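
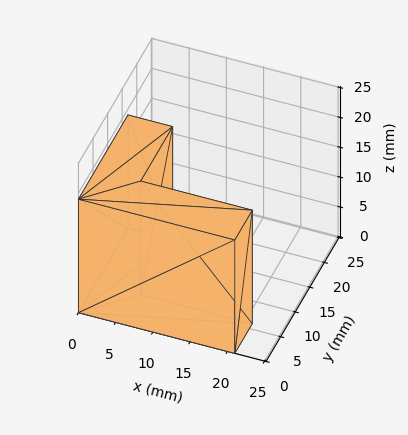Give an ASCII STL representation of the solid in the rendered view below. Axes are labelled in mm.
Reading the render: the shape is an L-shaped prism: outer 21 × 17 mm, arm thicknesses ≈ 6 mm (horizontal) and 6 mm (vertical), extruded 19 mm in z (dimensions read to the nearest mm from the axis ticks). For the STL, each face is triangulated and given an outward normal.

solid part
  facet normal 0.0000 0.0000 -1.0000
    outer loop
      vertex 21.00 6.00 0.00
      vertex 21.00 0.00 0.00
      vertex 0.00 0.00 0.00
    endloop
  endfacet
  facet normal 0.0000 0.0000 -1.0000
    outer loop
      vertex 6.00 6.00 0.00
      vertex 21.00 6.00 0.00
      vertex 0.00 0.00 0.00
    endloop
  endfacet
  facet normal 0.0000 0.0000 -1.0000
    outer loop
      vertex 6.00 17.00 0.00
      vertex 6.00 6.00 0.00
      vertex 0.00 0.00 0.00
    endloop
  endfacet
  facet normal 0.0000 0.0000 -1.0000
    outer loop
      vertex 0.00 17.00 0.00
      vertex 6.00 17.00 0.00
      vertex 0.00 0.00 0.00
    endloop
  endfacet
  facet normal 0.0000 0.0000 1.0000
    outer loop
      vertex 0.00 0.00 19.00
      vertex 21.00 0.00 19.00
      vertex 21.00 6.00 19.00
    endloop
  endfacet
  facet normal 0.0000 0.0000 1.0000
    outer loop
      vertex 0.00 0.00 19.00
      vertex 21.00 6.00 19.00
      vertex 6.00 6.00 19.00
    endloop
  endfacet
  facet normal 0.0000 0.0000 1.0000
    outer loop
      vertex 0.00 0.00 19.00
      vertex 6.00 6.00 19.00
      vertex 6.00 17.00 19.00
    endloop
  endfacet
  facet normal 0.0000 0.0000 1.0000
    outer loop
      vertex 0.00 0.00 19.00
      vertex 6.00 17.00 19.00
      vertex 0.00 17.00 19.00
    endloop
  endfacet
  facet normal 0.0000 -1.0000 0.0000
    outer loop
      vertex 0.00 0.00 0.00
      vertex 21.00 0.00 0.00
      vertex 21.00 0.00 19.00
    endloop
  endfacet
  facet normal 0.0000 -1.0000 0.0000
    outer loop
      vertex 0.00 0.00 0.00
      vertex 21.00 0.00 19.00
      vertex 0.00 0.00 19.00
    endloop
  endfacet
  facet normal 1.0000 0.0000 0.0000
    outer loop
      vertex 21.00 0.00 0.00
      vertex 21.00 6.00 0.00
      vertex 21.00 6.00 19.00
    endloop
  endfacet
  facet normal 1.0000 0.0000 0.0000
    outer loop
      vertex 21.00 0.00 0.00
      vertex 21.00 6.00 19.00
      vertex 21.00 0.00 19.00
    endloop
  endfacet
  facet normal 0.0000 1.0000 0.0000
    outer loop
      vertex 21.00 6.00 0.00
      vertex 6.00 6.00 0.00
      vertex 6.00 6.00 19.00
    endloop
  endfacet
  facet normal 0.0000 1.0000 0.0000
    outer loop
      vertex 21.00 6.00 0.00
      vertex 6.00 6.00 19.00
      vertex 21.00 6.00 19.00
    endloop
  endfacet
  facet normal 1.0000 0.0000 0.0000
    outer loop
      vertex 6.00 6.00 0.00
      vertex 6.00 17.00 0.00
      vertex 6.00 17.00 19.00
    endloop
  endfacet
  facet normal 1.0000 0.0000 0.0000
    outer loop
      vertex 6.00 6.00 0.00
      vertex 6.00 17.00 19.00
      vertex 6.00 6.00 19.00
    endloop
  endfacet
  facet normal 0.0000 1.0000 0.0000
    outer loop
      vertex 6.00 17.00 0.00
      vertex 0.00 17.00 0.00
      vertex 0.00 17.00 19.00
    endloop
  endfacet
  facet normal 0.0000 1.0000 0.0000
    outer loop
      vertex 6.00 17.00 0.00
      vertex 0.00 17.00 19.00
      vertex 6.00 17.00 19.00
    endloop
  endfacet
  facet normal -1.0000 0.0000 0.0000
    outer loop
      vertex 0.00 17.00 0.00
      vertex 0.00 0.00 0.00
      vertex 0.00 0.00 19.00
    endloop
  endfacet
  facet normal -1.0000 0.0000 0.0000
    outer loop
      vertex 0.00 17.00 0.00
      vertex 0.00 0.00 19.00
      vertex 0.00 17.00 19.00
    endloop
  endfacet
endsolid part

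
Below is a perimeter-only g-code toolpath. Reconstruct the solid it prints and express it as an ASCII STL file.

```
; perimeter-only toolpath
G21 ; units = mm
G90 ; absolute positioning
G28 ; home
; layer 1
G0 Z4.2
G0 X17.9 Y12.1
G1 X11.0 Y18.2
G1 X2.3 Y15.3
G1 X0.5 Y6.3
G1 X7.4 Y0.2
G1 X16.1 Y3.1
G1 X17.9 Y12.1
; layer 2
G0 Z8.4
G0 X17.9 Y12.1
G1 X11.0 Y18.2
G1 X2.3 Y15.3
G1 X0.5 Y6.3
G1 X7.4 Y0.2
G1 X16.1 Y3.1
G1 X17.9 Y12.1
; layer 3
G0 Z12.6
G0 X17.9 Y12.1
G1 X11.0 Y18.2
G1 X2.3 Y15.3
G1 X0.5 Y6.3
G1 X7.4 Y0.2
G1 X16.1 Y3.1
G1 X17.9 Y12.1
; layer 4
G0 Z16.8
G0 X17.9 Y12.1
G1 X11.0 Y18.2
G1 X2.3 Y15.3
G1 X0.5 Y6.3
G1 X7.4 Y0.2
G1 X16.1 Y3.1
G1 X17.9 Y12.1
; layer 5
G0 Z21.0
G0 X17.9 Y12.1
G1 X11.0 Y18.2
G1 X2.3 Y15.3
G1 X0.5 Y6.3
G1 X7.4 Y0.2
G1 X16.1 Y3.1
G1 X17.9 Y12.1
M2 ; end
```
solid part
  facet normal 0.0000 0.0000 -1.0000
    outer loop
      vertex 2.3 15.3 0.0
      vertex 11.0 18.2 0.0
      vertex 17.9 12.1 0.0
    endloop
  endfacet
  facet normal 0.0000 0.0000 -1.0000
    outer loop
      vertex 0.5 6.3 0.0
      vertex 2.3 15.3 0.0
      vertex 17.9 12.1 0.0
    endloop
  endfacet
  facet normal 0.0000 0.0000 -1.0000
    outer loop
      vertex 7.4 0.2 0.0
      vertex 0.5 6.3 0.0
      vertex 17.9 12.1 0.0
    endloop
  endfacet
  facet normal 0.0000 0.0000 -1.0000
    outer loop
      vertex 16.1 3.1 0.0
      vertex 7.4 0.2 0.0
      vertex 17.9 12.1 0.0
    endloop
  endfacet
  facet normal 0.0000 0.0000 1.0000
    outer loop
      vertex 17.9 12.1 21.0
      vertex 11.0 18.2 21.0
      vertex 2.3 15.3 21.0
    endloop
  endfacet
  facet normal 0.0000 0.0000 1.0000
    outer loop
      vertex 17.9 12.1 21.0
      vertex 2.3 15.3 21.0
      vertex 0.5 6.3 21.0
    endloop
  endfacet
  facet normal 0.0000 0.0000 1.0000
    outer loop
      vertex 17.9 12.1 21.0
      vertex 0.5 6.3 21.0
      vertex 7.4 0.2 21.0
    endloop
  endfacet
  facet normal 0.0000 0.0000 1.0000
    outer loop
      vertex 17.9 12.1 21.0
      vertex 7.4 0.2 21.0
      vertex 16.1 3.1 21.0
    endloop
  endfacet
  facet normal 0.6623 0.7492 0.0000
    outer loop
      vertex 17.9 12.1 0.0
      vertex 11.0 18.2 0.0
      vertex 11.0 18.2 21.0
    endloop
  endfacet
  facet normal 0.6623 0.7492 0.0000
    outer loop
      vertex 17.9 12.1 0.0
      vertex 11.0 18.2 21.0
      vertex 17.9 12.1 21.0
    endloop
  endfacet
  facet normal -0.3162 0.9487 0.0000
    outer loop
      vertex 11.0 18.2 0.0
      vertex 2.3 15.3 0.0
      vertex 2.3 15.3 21.0
    endloop
  endfacet
  facet normal -0.3162 0.9487 0.0000
    outer loop
      vertex 11.0 18.2 0.0
      vertex 2.3 15.3 21.0
      vertex 11.0 18.2 21.0
    endloop
  endfacet
  facet normal -0.9806 0.1961 0.0000
    outer loop
      vertex 2.3 15.3 0.0
      vertex 0.5 6.3 0.0
      vertex 0.5 6.3 21.0
    endloop
  endfacet
  facet normal -0.9806 0.1961 0.0000
    outer loop
      vertex 2.3 15.3 0.0
      vertex 0.5 6.3 21.0
      vertex 2.3 15.3 21.0
    endloop
  endfacet
  facet normal -0.6623 -0.7492 0.0000
    outer loop
      vertex 0.5 6.3 0.0
      vertex 7.4 0.2 0.0
      vertex 7.4 0.2 21.0
    endloop
  endfacet
  facet normal -0.6623 -0.7492 0.0000
    outer loop
      vertex 0.5 6.3 0.0
      vertex 7.4 0.2 21.0
      vertex 0.5 6.3 21.0
    endloop
  endfacet
  facet normal 0.3162 -0.9487 0.0000
    outer loop
      vertex 7.4 0.2 0.0
      vertex 16.1 3.1 0.0
      vertex 16.1 3.1 21.0
    endloop
  endfacet
  facet normal 0.3162 -0.9487 0.0000
    outer loop
      vertex 7.4 0.2 0.0
      vertex 16.1 3.1 21.0
      vertex 7.4 0.2 21.0
    endloop
  endfacet
  facet normal 0.9806 -0.1961 0.0000
    outer loop
      vertex 16.1 3.1 0.0
      vertex 17.9 12.1 0.0
      vertex 17.9 12.1 21.0
    endloop
  endfacet
  facet normal 0.9806 -0.1961 0.0000
    outer loop
      vertex 16.1 3.1 0.0
      vertex 17.9 12.1 21.0
      vertex 16.1 3.1 21.0
    endloop
  endfacet
endsolid part

The G0 Z moves step by Δz≈4.2 mm. Every layer's G1 loop is the same polygon, so the solid is a straight extrusion of it from z=0 to z≈21. Closing with flat bottom and top caps and triangulating gives 20 facets — a regular 6-sided prism (a cylinder approximated with 6 flat sides), circumscribed radius ≈ 9.2 mm, height ≈ 21 mm.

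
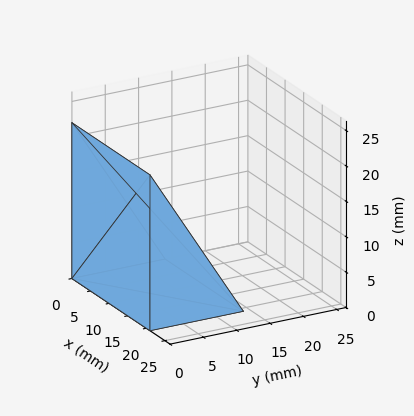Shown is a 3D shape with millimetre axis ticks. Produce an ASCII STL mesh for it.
Reading the render: the shape is a wedge (ramp): 21 × 14 mm base, rising to 22 mm along the y=0 edge and sloping linearly to z=0 at y=14 (dimensions read to the nearest mm from the axis ticks). For the STL, each face is triangulated and given an outward normal.

solid part
  facet normal 0.0000 0.0000 -1.0000
    outer loop
      vertex 21.00 14.00 0.00
      vertex 21.00 0.00 0.00
      vertex 0.00 0.00 0.00
    endloop
  endfacet
  facet normal 0.0000 0.0000 -1.0000
    outer loop
      vertex 0.00 14.00 0.00
      vertex 21.00 14.00 0.00
      vertex 0.00 0.00 0.00
    endloop
  endfacet
  facet normal 0.0000 -1.0000 0.0000
    outer loop
      vertex 0.00 0.00 0.00
      vertex 21.00 0.00 0.00
      vertex 21.00 0.00 22.00
    endloop
  endfacet
  facet normal 0.0000 -1.0000 0.0000
    outer loop
      vertex 0.00 0.00 0.00
      vertex 21.00 0.00 22.00
      vertex 0.00 0.00 22.00
    endloop
  endfacet
  facet normal 0.0000 0.8437 0.5369
    outer loop
      vertex 0.00 0.00 22.00
      vertex 21.00 0.00 22.00
      vertex 21.00 14.00 0.00
    endloop
  endfacet
  facet normal 0.0000 0.8437 0.5369
    outer loop
      vertex 0.00 0.00 22.00
      vertex 21.00 14.00 0.00
      vertex 0.00 14.00 0.00
    endloop
  endfacet
  facet normal -1.0000 0.0000 0.0000
    outer loop
      vertex 0.00 0.00 22.00
      vertex 0.00 14.00 0.00
      vertex 0.00 0.00 0.00
    endloop
  endfacet
  facet normal 1.0000 0.0000 0.0000
    outer loop
      vertex 21.00 0.00 0.00
      vertex 21.00 14.00 0.00
      vertex 21.00 0.00 22.00
    endloop
  endfacet
endsolid part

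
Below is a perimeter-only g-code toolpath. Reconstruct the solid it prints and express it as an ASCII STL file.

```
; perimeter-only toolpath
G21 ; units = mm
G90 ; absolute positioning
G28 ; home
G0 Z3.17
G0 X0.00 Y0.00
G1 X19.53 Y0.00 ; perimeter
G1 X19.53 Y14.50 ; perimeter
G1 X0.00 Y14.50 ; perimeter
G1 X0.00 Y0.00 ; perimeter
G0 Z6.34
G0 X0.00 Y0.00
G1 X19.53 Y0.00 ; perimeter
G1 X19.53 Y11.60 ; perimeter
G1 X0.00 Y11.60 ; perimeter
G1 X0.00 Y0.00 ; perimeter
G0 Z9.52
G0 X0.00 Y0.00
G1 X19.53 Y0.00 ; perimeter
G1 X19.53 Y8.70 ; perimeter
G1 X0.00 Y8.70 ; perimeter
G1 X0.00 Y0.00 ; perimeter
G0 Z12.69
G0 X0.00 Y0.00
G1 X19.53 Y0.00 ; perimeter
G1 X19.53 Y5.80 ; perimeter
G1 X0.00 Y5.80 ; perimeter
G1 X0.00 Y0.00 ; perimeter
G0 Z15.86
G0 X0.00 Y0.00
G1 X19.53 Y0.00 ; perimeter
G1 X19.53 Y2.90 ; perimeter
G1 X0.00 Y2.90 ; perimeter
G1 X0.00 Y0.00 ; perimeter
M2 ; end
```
solid part
  facet normal 0.0000 0.0000 -1.0000
    outer loop
      vertex 19.53 17.40 0.00
      vertex 19.53 0.00 0.00
      vertex 0.00 0.00 0.00
    endloop
  endfacet
  facet normal 0.0000 0.0000 -1.0000
    outer loop
      vertex 0.00 17.40 0.00
      vertex 19.53 17.40 0.00
      vertex 0.00 0.00 0.00
    endloop
  endfacet
  facet normal 0.0000 -1.0000 0.0000
    outer loop
      vertex 0.00 0.00 0.00
      vertex 19.53 0.00 0.00
      vertex 19.53 0.00 19.03
    endloop
  endfacet
  facet normal 0.0000 -1.0000 0.0000
    outer loop
      vertex 0.00 0.00 0.00
      vertex 19.53 0.00 19.03
      vertex 0.00 0.00 19.03
    endloop
  endfacet
  facet normal 0.0000 0.7380 0.6748
    outer loop
      vertex 0.00 0.00 19.03
      vertex 19.53 0.00 19.03
      vertex 19.53 17.40 0.00
    endloop
  endfacet
  facet normal 0.0000 0.7380 0.6748
    outer loop
      vertex 0.00 0.00 19.03
      vertex 19.53 17.40 0.00
      vertex 0.00 17.40 0.00
    endloop
  endfacet
  facet normal -1.0000 0.0000 0.0000
    outer loop
      vertex 0.00 0.00 19.03
      vertex 0.00 17.40 0.00
      vertex 0.00 0.00 0.00
    endloop
  endfacet
  facet normal 1.0000 0.0000 0.0000
    outer loop
      vertex 19.53 0.00 0.00
      vertex 19.53 17.40 0.00
      vertex 19.53 0.00 19.03
    endloop
  endfacet
endsolid part

The G0 Z moves step by Δz≈3.17 mm. The G1 loops shrink linearly with z, so the solid tapers from its base footprint up to z≈19. Closing with a flat bottom cap and the tapered top and triangulating gives 8 facets — a wedge (ramp): 19.5 × 17.4 mm base, rising to 19 mm along the y=0 edge and sloping linearly to z=0 at y=17.4.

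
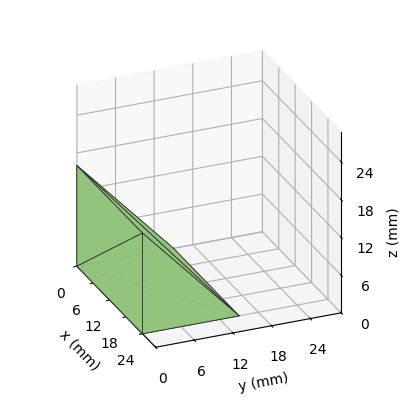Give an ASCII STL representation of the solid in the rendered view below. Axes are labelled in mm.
Reading the render: the shape is a wedge (ramp): 24 × 15 mm base, rising to 16 mm along the y=0 edge and sloping linearly to z=0 at y=15 (dimensions read to the nearest mm from the axis ticks). For the STL, each face is triangulated and given an outward normal.

solid part
  facet normal 0.0000 0.0000 -1.0000
    outer loop
      vertex 24.00 15.00 0.00
      vertex 24.00 0.00 0.00
      vertex 0.00 0.00 0.00
    endloop
  endfacet
  facet normal 0.0000 0.0000 -1.0000
    outer loop
      vertex 0.00 15.00 0.00
      vertex 24.00 15.00 0.00
      vertex 0.00 0.00 0.00
    endloop
  endfacet
  facet normal 0.0000 -1.0000 0.0000
    outer loop
      vertex 0.00 0.00 0.00
      vertex 24.00 0.00 0.00
      vertex 24.00 0.00 16.00
    endloop
  endfacet
  facet normal 0.0000 -1.0000 0.0000
    outer loop
      vertex 0.00 0.00 0.00
      vertex 24.00 0.00 16.00
      vertex 0.00 0.00 16.00
    endloop
  endfacet
  facet normal 0.0000 0.7295 0.6839
    outer loop
      vertex 0.00 0.00 16.00
      vertex 24.00 0.00 16.00
      vertex 24.00 15.00 0.00
    endloop
  endfacet
  facet normal 0.0000 0.7295 0.6839
    outer loop
      vertex 0.00 0.00 16.00
      vertex 24.00 15.00 0.00
      vertex 0.00 15.00 0.00
    endloop
  endfacet
  facet normal -1.0000 0.0000 0.0000
    outer loop
      vertex 0.00 0.00 16.00
      vertex 0.00 15.00 0.00
      vertex 0.00 0.00 0.00
    endloop
  endfacet
  facet normal 1.0000 0.0000 0.0000
    outer loop
      vertex 24.00 0.00 0.00
      vertex 24.00 15.00 0.00
      vertex 24.00 0.00 16.00
    endloop
  endfacet
endsolid part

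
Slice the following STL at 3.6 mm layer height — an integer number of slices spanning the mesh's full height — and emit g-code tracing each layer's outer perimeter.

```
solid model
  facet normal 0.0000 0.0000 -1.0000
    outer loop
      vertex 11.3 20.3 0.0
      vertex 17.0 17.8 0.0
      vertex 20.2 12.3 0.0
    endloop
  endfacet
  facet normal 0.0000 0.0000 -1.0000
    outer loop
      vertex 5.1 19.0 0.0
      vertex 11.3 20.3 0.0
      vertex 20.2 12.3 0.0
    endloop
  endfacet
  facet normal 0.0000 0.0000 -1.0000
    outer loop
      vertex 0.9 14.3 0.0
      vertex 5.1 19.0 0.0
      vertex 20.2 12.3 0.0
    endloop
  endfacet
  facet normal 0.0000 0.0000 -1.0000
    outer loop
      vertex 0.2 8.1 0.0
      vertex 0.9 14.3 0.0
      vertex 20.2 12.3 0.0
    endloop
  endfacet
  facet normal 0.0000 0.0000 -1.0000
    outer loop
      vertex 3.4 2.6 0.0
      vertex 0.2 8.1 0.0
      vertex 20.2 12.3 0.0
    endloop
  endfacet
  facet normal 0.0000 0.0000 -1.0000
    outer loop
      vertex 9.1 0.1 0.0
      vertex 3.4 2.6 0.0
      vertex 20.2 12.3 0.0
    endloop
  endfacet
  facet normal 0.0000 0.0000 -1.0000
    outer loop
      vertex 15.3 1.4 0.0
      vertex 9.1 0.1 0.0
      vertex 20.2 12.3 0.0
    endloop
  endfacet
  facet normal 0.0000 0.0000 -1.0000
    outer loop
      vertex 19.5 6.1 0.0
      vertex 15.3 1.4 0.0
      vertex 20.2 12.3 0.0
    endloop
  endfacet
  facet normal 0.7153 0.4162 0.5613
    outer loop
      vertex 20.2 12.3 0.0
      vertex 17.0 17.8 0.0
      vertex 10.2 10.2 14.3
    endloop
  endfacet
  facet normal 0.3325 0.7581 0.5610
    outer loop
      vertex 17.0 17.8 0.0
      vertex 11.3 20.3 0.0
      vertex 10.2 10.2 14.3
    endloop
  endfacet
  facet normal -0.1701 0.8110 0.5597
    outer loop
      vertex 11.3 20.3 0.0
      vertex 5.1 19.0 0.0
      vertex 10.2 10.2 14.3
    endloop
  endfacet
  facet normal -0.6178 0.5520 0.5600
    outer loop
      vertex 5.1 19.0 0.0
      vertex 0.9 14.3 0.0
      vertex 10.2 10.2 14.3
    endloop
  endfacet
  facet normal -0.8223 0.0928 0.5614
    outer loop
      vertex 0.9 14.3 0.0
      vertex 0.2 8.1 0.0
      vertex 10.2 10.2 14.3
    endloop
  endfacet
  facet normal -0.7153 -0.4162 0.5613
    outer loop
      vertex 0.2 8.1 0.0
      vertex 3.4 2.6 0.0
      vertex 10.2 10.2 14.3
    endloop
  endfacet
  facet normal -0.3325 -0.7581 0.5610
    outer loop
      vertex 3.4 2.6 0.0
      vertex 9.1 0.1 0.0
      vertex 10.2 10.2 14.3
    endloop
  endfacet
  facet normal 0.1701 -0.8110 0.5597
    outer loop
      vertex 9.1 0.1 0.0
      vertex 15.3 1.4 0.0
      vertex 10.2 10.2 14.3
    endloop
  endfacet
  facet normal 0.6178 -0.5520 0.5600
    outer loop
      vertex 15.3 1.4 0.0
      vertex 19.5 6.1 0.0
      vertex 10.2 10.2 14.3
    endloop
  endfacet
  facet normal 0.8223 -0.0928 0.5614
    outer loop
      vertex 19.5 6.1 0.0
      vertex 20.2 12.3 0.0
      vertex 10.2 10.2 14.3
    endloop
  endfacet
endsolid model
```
; perimeter-only toolpath
G21 ; units = mm
G90 ; absolute positioning
G28 ; home
; layer 1
G0 Z3.6
G0 X17.7 Y11.8
G1 X15.3 Y15.9
G1 X11.0 Y17.8
G1 X6.4 Y16.8
G1 X3.2 Y13.3
G1 X2.7 Y8.6
G1 X5.1 Y4.5
G1 X9.4 Y2.6
G1 X14.0 Y3.6
G1 X17.2 Y7.1
G1 X17.7 Y11.8
; layer 2
G0 Z7.2
G0 X15.2 Y11.2
G1 X13.6 Y14.0
G1 X10.8 Y15.2
G1 X7.6 Y14.6
G1 X5.5 Y12.2
G1 X5.2 Y9.1
G1 X6.8 Y6.4
G1 X9.6 Y5.1
G1 X12.8 Y5.8
G1 X14.8 Y8.1
G1 X15.2 Y11.2
; layer 3
G0 Z10.7
G0 X12.7 Y10.7
G1 X11.9 Y12.1
G1 X10.5 Y12.7
G1 X8.9 Y12.4
G1 X7.9 Y11.2
G1 X7.7 Y9.7
G1 X8.5 Y8.3
G1 X9.9 Y7.7
G1 X11.5 Y8.0
G1 X12.5 Y9.2
G1 X12.7 Y10.7
M2 ; end

The solid is a regular 10-sided pyramid, base circumscribed radius ≈ 10.2 mm, apex at z ≈ 14.3 mm. Slicing at Δz = 3.6 mm — 4 equal slices spanning the solid's height, so layer i sits at z = i·h/4 — gives 3 non-empty perimeters. Each is a 10-segment closed polygon; G0 lifts to the layer z and rapids to the start vertex, then G1 traces the edges. The cross-section shrinks linearly with z (the slice at the apex is degenerate and omitted).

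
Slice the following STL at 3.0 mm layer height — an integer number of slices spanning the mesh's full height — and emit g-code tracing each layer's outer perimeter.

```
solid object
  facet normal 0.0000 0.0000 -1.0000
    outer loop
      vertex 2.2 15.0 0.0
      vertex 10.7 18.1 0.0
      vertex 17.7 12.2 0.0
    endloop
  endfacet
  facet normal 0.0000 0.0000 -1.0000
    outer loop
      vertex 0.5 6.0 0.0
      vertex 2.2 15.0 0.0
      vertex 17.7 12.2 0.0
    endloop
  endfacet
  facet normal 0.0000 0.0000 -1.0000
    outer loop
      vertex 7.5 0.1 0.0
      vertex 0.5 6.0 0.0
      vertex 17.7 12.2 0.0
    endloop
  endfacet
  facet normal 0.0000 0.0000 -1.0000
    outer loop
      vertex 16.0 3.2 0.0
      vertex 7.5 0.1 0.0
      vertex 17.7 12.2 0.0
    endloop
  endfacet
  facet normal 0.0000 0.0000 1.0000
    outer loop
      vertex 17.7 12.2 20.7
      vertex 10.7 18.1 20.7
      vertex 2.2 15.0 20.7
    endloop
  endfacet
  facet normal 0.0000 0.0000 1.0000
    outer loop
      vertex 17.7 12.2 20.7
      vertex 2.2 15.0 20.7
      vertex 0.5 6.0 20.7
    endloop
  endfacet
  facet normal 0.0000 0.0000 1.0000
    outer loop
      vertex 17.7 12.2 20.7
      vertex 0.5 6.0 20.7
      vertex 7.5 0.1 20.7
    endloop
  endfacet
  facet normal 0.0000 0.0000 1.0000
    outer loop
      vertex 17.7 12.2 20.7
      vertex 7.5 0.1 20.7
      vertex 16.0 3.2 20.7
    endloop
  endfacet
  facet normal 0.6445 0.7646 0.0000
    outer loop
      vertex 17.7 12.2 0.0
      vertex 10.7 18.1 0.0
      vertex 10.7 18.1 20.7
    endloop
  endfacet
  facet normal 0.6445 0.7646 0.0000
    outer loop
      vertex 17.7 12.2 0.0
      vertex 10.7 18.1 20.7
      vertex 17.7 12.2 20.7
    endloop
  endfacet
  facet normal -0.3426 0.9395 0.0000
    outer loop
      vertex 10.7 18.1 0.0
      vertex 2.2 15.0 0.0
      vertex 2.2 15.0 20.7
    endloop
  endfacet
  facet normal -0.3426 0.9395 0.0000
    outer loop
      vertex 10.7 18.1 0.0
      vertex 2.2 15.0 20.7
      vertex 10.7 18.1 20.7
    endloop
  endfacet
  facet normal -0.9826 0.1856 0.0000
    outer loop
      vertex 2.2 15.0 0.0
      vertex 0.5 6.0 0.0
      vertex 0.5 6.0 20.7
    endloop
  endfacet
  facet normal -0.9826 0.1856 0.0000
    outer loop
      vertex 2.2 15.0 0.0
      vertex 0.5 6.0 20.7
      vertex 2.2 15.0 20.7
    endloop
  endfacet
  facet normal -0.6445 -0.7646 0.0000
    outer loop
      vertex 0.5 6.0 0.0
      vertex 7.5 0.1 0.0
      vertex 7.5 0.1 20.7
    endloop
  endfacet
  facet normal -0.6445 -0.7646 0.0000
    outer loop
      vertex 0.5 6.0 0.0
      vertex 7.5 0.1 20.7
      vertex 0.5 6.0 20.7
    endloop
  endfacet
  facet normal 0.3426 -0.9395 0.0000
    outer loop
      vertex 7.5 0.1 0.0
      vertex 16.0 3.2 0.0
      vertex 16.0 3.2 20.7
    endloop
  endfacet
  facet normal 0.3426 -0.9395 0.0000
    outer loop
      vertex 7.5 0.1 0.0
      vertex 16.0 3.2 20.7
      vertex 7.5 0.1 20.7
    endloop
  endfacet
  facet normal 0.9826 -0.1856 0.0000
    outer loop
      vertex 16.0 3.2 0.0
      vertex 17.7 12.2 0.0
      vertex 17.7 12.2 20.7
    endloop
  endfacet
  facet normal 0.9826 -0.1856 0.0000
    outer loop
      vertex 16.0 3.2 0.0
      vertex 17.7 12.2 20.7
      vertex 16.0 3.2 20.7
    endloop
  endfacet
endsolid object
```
; perimeter-only toolpath
G21 ; units = mm
G90 ; absolute positioning
G28 ; home
; layer 1
G0 Z3.0
G0 X17.7 Y12.2
G1 X10.7 Y18.1
G1 X2.2 Y15.0
G1 X0.5 Y6.0
G1 X7.5 Y0.1
G1 X16.0 Y3.2
G1 X17.7 Y12.2
; layer 2
G0 Z5.9
G0 X17.7 Y12.2
G1 X10.7 Y18.1
G1 X2.2 Y15.0
G1 X0.5 Y6.0
G1 X7.5 Y0.1
G1 X16.0 Y3.2
G1 X17.7 Y12.2
; layer 3
G0 Z8.9
G0 X17.7 Y12.2
G1 X10.7 Y18.1
G1 X2.2 Y15.0
G1 X0.5 Y6.0
G1 X7.5 Y0.1
G1 X16.0 Y3.2
G1 X17.7 Y12.2
; layer 4
G0 Z11.8
G0 X17.7 Y12.2
G1 X10.7 Y18.1
G1 X2.2 Y15.0
G1 X0.5 Y6.0
G1 X7.5 Y0.1
G1 X16.0 Y3.2
G1 X17.7 Y12.2
; layer 5
G0 Z14.8
G0 X17.7 Y12.2
G1 X10.7 Y18.1
G1 X2.2 Y15.0
G1 X0.5 Y6.0
G1 X7.5 Y0.1
G1 X16.0 Y3.2
G1 X17.7 Y12.2
; layer 6
G0 Z17.7
G0 X17.7 Y12.2
G1 X10.7 Y18.1
G1 X2.2 Y15.0
G1 X0.5 Y6.0
G1 X7.5 Y0.1
G1 X16.0 Y3.2
G1 X17.7 Y12.2
; layer 7
G0 Z20.7
G0 X17.7 Y12.2
G1 X10.7 Y18.1
G1 X2.2 Y15.0
G1 X0.5 Y6.0
G1 X7.5 Y0.1
G1 X16.0 Y3.2
G1 X17.7 Y12.2
M2 ; end

The solid is a regular 6-sided prism (a cylinder approximated with 6 flat sides), circumscribed radius ≈ 9.1 mm, height ≈ 20.7 mm. Slicing at Δz = 3.0 mm — 7 equal slices spanning the solid's height, so layer i sits at z = i·h/7 — gives 7 non-empty perimeters. Each is a 6-segment closed polygon; G0 lifts to the layer z and rapids to the start vertex, then G1 traces the edges.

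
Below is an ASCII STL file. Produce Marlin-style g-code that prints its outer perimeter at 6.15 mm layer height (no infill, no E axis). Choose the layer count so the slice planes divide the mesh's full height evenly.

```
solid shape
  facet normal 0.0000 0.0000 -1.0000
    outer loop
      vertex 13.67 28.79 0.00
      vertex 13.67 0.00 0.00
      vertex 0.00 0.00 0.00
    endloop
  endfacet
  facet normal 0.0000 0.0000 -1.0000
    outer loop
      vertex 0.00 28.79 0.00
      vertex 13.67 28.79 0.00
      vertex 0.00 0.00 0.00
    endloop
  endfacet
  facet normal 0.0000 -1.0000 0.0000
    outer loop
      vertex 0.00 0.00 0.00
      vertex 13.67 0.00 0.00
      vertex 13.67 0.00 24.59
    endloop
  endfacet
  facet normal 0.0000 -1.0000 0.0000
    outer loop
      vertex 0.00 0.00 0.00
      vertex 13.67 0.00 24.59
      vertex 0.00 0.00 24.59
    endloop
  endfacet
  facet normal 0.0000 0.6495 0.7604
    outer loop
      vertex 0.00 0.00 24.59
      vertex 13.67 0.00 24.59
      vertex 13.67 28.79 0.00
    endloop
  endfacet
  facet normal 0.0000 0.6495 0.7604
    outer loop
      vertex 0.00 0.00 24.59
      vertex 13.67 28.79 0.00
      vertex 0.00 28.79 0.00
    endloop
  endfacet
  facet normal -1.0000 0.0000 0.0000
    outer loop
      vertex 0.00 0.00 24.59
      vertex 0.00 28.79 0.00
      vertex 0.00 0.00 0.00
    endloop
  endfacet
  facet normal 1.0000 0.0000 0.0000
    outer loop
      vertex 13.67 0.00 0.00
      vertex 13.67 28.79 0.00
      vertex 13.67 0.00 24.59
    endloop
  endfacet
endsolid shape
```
; perimeter-only toolpath
G21 ; units = mm
G90 ; absolute positioning
G28 ; home
; layer 1
G0 Z6.15
G0 X0.00 Y0.00
G1 X13.67 Y0.00
G1 X13.67 Y21.59
G1 X0.00 Y21.59
G1 X0.00 Y0.00
; layer 2
G0 Z12.29
G0 X0.00 Y0.00
G1 X13.67 Y0.00
G1 X13.67 Y14.39
G1 X0.00 Y14.39
G1 X0.00 Y0.00
; layer 3
G0 Z18.44
G0 X0.00 Y0.00
G1 X13.67 Y0.00
G1 X13.67 Y7.20
G1 X0.00 Y7.20
G1 X0.00 Y0.00
M2 ; end

The solid is a wedge (ramp): 13.7 × 28.8 mm base, rising to 24.6 mm along the y=0 edge and sloping linearly to z=0 at y=28.8. Slicing at Δz = 6.15 mm — 4 equal slices spanning the solid's height, so layer i sits at z = i·h/4 — gives 3 non-empty perimeters. Each is a 4-segment closed polygon; G0 lifts to the layer z and rapids to the start vertex, then G1 traces the edges. The cross-section shrinks linearly with z (the slice at the apex is degenerate and omitted).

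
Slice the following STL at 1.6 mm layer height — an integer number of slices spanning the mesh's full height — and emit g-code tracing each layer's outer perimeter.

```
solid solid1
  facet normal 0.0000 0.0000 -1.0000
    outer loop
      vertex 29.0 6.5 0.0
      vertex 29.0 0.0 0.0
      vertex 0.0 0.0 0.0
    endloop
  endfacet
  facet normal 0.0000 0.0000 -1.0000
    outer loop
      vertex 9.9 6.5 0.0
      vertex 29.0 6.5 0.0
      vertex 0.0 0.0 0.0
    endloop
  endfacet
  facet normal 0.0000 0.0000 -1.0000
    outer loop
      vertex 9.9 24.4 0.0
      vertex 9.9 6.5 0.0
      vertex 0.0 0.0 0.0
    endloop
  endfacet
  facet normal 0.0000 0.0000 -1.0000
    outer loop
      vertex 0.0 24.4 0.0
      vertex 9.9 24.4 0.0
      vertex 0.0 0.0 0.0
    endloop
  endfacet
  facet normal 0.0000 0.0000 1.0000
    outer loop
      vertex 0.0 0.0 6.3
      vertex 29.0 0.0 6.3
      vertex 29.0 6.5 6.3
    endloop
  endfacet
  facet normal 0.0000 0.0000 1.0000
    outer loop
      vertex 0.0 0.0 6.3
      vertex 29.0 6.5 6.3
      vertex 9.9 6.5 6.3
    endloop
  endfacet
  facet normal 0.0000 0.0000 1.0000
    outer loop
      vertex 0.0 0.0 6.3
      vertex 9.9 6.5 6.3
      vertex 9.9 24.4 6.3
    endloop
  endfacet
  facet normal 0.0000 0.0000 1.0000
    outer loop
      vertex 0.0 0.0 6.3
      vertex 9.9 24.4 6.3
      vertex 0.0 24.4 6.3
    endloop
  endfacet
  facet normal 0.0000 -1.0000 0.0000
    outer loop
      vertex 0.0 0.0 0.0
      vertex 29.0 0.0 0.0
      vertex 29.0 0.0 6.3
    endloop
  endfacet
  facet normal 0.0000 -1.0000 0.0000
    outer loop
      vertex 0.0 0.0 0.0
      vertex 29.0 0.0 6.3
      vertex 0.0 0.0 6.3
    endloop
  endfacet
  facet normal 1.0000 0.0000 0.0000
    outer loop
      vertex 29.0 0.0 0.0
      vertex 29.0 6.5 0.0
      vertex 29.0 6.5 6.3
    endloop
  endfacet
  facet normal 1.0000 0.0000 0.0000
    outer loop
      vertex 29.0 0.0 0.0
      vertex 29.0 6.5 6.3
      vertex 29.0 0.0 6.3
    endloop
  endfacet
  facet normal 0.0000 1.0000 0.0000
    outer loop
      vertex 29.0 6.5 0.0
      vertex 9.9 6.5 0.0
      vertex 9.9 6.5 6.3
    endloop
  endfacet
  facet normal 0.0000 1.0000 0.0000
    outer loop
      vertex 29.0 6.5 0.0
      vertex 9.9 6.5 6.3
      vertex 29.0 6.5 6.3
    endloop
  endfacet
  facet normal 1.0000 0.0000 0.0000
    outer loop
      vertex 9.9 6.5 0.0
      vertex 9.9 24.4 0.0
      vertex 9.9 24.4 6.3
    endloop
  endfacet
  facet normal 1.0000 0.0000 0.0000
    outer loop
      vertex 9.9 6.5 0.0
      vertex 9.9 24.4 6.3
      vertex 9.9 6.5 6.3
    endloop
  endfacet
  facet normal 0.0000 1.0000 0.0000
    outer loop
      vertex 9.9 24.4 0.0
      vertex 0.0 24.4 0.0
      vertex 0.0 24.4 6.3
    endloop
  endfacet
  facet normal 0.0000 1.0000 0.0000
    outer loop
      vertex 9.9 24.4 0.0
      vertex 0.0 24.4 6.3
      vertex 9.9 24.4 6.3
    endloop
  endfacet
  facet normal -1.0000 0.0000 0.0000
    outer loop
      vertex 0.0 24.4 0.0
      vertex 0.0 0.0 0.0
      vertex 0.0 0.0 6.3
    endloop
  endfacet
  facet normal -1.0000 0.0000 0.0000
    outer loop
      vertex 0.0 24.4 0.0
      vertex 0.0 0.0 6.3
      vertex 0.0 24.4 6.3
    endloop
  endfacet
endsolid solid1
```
; perimeter-only toolpath
G21 ; units = mm
G90 ; absolute positioning
G28 ; home
; layer 1
G0 Z1.6
G0 X0.0 Y0.0
G1 X29.0 Y0.0
G1 X29.0 Y6.5
G1 X9.9 Y6.5
G1 X9.9 Y24.4
G1 X0.0 Y24.4
G1 X0.0 Y0.0
; layer 2
G0 Z3.1
G0 X0.0 Y0.0
G1 X29.0 Y0.0
G1 X29.0 Y6.5
G1 X9.9 Y6.5
G1 X9.9 Y24.4
G1 X0.0 Y24.4
G1 X0.0 Y0.0
; layer 3
G0 Z4.7
G0 X0.0 Y0.0
G1 X29.0 Y0.0
G1 X29.0 Y6.5
G1 X9.9 Y6.5
G1 X9.9 Y24.4
G1 X0.0 Y24.4
G1 X0.0 Y0.0
; layer 4
G0 Z6.3
G0 X0.0 Y0.0
G1 X29.0 Y0.0
G1 X29.0 Y6.5
G1 X9.9 Y6.5
G1 X9.9 Y24.4
G1 X0.0 Y24.4
G1 X0.0 Y0.0
M2 ; end

The solid is an L-shaped prism: outer 29 × 24.4 mm, arm thicknesses ≈ 6.5 mm (horizontal) and 9.9 mm (vertical), extruded 6.3 mm in z. Slicing at Δz = 1.6 mm — 4 equal slices spanning the solid's height, so layer i sits at z = i·h/4 — gives 4 non-empty perimeters. Each is a 6-segment closed polygon; G0 lifts to the layer z and rapids to the start vertex, then G1 traces the edges.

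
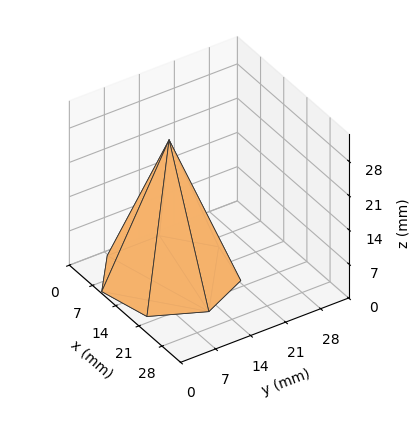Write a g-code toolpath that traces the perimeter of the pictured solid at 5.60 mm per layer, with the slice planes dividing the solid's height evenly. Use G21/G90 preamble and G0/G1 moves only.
Reading the render: the shape is a regular 7-sided pyramid, base circumscribed radius ≈ 12 mm, apex at z ≈ 28 mm (dimensions read to the nearest mm from the axis ticks). For the g-code, the solid's height is divided into equal slices at the stated Δz and each level perimeter traced with G1 moves after a G0 lift.

; perimeter-only toolpath
G21 ; units = mm
G90 ; absolute positioning
G28 ; home
; layer 1
G0 Z5.60
G0 X21.60 Y12.00
G1 X17.98 Y19.50
G1 X9.86 Y21.36
G1 X3.35 Y16.17
G1 X3.35 Y7.83
G1 X9.86 Y2.64
G1 X17.98 Y4.50
G1 X21.60 Y12.00
; layer 2
G0 Z11.20
G0 X19.20 Y12.00
G1 X16.49 Y17.63
G1 X10.40 Y19.02
G1 X5.51 Y15.13
G1 X5.51 Y8.87
G1 X10.40 Y4.98
G1 X16.49 Y6.37
G1 X19.20 Y12.00
; layer 3
G0 Z16.80
G0 X16.80 Y12.00
G1 X14.99 Y15.75
G1 X10.93 Y16.68
G1 X7.68 Y14.08
G1 X7.68 Y9.92
G1 X10.93 Y7.32
G1 X14.99 Y8.25
G1 X16.80 Y12.00
; layer 4
G0 Z22.40
G0 X14.40 Y12.00
G1 X13.50 Y13.88
G1 X11.47 Y14.34
G1 X9.84 Y13.04
G1 X9.84 Y10.96
G1 X11.47 Y9.66
G1 X13.50 Y10.12
G1 X14.40 Y12.00
M2 ; end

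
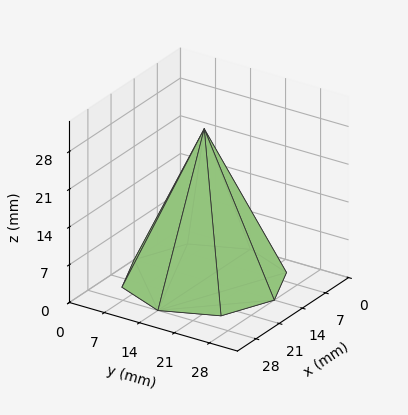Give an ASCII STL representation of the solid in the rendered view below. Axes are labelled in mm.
Reading the render: the shape is a regular 8-sided pyramid, base circumscribed radius ≈ 14 mm, apex at z ≈ 28 mm (dimensions read to the nearest mm from the axis ticks). For the STL, each face is triangulated and given an outward normal.

solid part
  facet normal 0.0000 0.0000 -1.0000
    outer loop
      vertex 14.0 28.0 0.0
      vertex 23.9 23.9 0.0
      vertex 28.0 14.0 0.0
    endloop
  endfacet
  facet normal 0.0000 0.0000 -1.0000
    outer loop
      vertex 4.1 23.9 0.0
      vertex 14.0 28.0 0.0
      vertex 28.0 14.0 0.0
    endloop
  endfacet
  facet normal 0.0000 0.0000 -1.0000
    outer loop
      vertex 0.0 14.0 0.0
      vertex 4.1 23.9 0.0
      vertex 28.0 14.0 0.0
    endloop
  endfacet
  facet normal 0.0000 0.0000 -1.0000
    outer loop
      vertex 4.1 4.1 0.0
      vertex 0.0 14.0 0.0
      vertex 28.0 14.0 0.0
    endloop
  endfacet
  facet normal 0.0000 0.0000 -1.0000
    outer loop
      vertex 14.0 0.0 0.0
      vertex 4.1 4.1 0.0
      vertex 28.0 14.0 0.0
    endloop
  endfacet
  facet normal 0.0000 0.0000 -1.0000
    outer loop
      vertex 23.9 4.1 0.0
      vertex 14.0 0.0 0.0
      vertex 28.0 14.0 0.0
    endloop
  endfacet
  facet normal 0.8387 0.3474 0.4194
    outer loop
      vertex 28.0 14.0 0.0
      vertex 23.9 23.9 0.0
      vertex 14.0 14.0 28.0
    endloop
  endfacet
  facet normal 0.3474 0.8387 0.4194
    outer loop
      vertex 23.9 23.9 0.0
      vertex 14.0 28.0 0.0
      vertex 14.0 14.0 28.0
    endloop
  endfacet
  facet normal -0.3474 0.8387 0.4194
    outer loop
      vertex 14.0 28.0 0.0
      vertex 4.1 23.9 0.0
      vertex 14.0 14.0 28.0
    endloop
  endfacet
  facet normal -0.8387 0.3474 0.4194
    outer loop
      vertex 4.1 23.9 0.0
      vertex 0.0 14.0 0.0
      vertex 14.0 14.0 28.0
    endloop
  endfacet
  facet normal -0.8387 -0.3474 0.4194
    outer loop
      vertex 0.0 14.0 0.0
      vertex 4.1 4.1 0.0
      vertex 14.0 14.0 28.0
    endloop
  endfacet
  facet normal -0.3474 -0.8387 0.4194
    outer loop
      vertex 4.1 4.1 0.0
      vertex 14.0 0.0 0.0
      vertex 14.0 14.0 28.0
    endloop
  endfacet
  facet normal 0.3474 -0.8387 0.4194
    outer loop
      vertex 14.0 0.0 0.0
      vertex 23.9 4.1 0.0
      vertex 14.0 14.0 28.0
    endloop
  endfacet
  facet normal 0.8387 -0.3474 0.4194
    outer loop
      vertex 23.9 4.1 0.0
      vertex 28.0 14.0 0.0
      vertex 14.0 14.0 28.0
    endloop
  endfacet
endsolid part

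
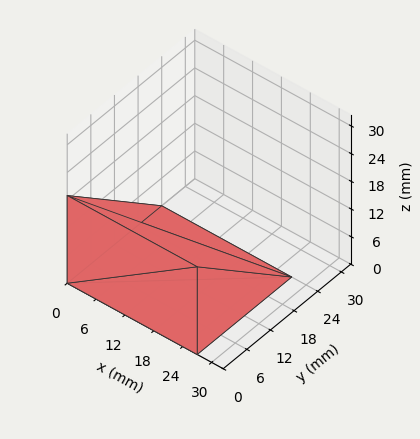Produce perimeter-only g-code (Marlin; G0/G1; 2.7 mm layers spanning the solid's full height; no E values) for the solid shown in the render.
Reading the render: the shape is a wedge (ramp): 27 × 24 mm base, rising to 19 mm along the y=0 edge and sloping linearly to z=0 at y=24 (dimensions read to the nearest mm from the axis ticks). For the g-code, the solid's height is divided into equal slices at the stated Δz and each level perimeter traced with G1 moves after a G0 lift.

; perimeter-only toolpath
G21 ; units = mm
G90 ; absolute positioning
G28 ; home
; layer 1
G0 Z2.7
G0 X0.0 Y0.0
G1 X27.0 Y0.0
G1 X27.0 Y20.6
G1 X0.0 Y20.6
G1 X0.0 Y0.0
; layer 2
G0 Z5.4
G0 X0.0 Y0.0
G1 X27.0 Y0.0
G1 X27.0 Y17.1
G1 X0.0 Y17.1
G1 X0.0 Y0.0
; layer 3
G0 Z8.1
G0 X0.0 Y0.0
G1 X27.0 Y0.0
G1 X27.0 Y13.7
G1 X0.0 Y13.7
G1 X0.0 Y0.0
; layer 4
G0 Z10.9
G0 X0.0 Y0.0
G1 X27.0 Y0.0
G1 X27.0 Y10.3
G1 X0.0 Y10.3
G1 X0.0 Y0.0
; layer 5
G0 Z13.6
G0 X0.0 Y0.0
G1 X27.0 Y0.0
G1 X27.0 Y6.9
G1 X0.0 Y6.9
G1 X0.0 Y0.0
; layer 6
G0 Z16.3
G0 X0.0 Y0.0
G1 X27.0 Y0.0
G1 X27.0 Y3.4
G1 X0.0 Y3.4
G1 X0.0 Y0.0
M2 ; end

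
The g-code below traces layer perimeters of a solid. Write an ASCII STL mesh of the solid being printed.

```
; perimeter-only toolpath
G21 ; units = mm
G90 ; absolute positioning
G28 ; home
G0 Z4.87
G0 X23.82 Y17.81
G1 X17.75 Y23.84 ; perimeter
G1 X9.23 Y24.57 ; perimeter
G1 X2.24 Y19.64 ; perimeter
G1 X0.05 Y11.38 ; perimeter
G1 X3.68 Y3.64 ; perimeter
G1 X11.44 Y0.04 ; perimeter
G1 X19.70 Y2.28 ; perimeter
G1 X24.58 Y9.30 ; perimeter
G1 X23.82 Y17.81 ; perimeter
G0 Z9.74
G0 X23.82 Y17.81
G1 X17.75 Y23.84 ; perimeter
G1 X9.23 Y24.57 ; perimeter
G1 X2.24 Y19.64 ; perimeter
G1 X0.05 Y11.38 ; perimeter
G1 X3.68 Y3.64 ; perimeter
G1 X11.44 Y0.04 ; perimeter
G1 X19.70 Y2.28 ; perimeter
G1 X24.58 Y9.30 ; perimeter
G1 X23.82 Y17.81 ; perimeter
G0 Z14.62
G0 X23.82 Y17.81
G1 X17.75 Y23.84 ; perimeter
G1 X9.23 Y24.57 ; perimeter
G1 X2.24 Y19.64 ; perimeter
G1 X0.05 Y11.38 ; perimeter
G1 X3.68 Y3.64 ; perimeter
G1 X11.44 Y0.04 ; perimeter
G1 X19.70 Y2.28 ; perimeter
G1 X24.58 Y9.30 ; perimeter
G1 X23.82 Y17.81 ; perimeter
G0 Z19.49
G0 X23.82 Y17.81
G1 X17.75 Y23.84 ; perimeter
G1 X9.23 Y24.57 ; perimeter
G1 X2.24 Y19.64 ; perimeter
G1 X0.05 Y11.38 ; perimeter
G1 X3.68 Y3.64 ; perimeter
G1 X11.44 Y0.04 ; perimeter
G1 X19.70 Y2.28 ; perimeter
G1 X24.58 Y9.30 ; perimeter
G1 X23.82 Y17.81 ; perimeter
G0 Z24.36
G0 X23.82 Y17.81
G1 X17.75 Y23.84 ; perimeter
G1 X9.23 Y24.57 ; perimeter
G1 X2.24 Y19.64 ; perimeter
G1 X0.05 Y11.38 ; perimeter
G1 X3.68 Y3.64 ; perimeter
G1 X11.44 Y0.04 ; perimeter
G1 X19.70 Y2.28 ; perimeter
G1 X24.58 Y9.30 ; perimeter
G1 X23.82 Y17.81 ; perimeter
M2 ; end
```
solid part
  facet normal 0.0000 0.0000 -1.0000
    outer loop
      vertex 9.23 24.57 0.00
      vertex 17.75 23.84 0.00
      vertex 23.82 17.81 0.00
    endloop
  endfacet
  facet normal 0.0000 0.0000 -1.0000
    outer loop
      vertex 2.24 19.64 0.00
      vertex 9.23 24.57 0.00
      vertex 23.82 17.81 0.00
    endloop
  endfacet
  facet normal 0.0000 0.0000 -1.0000
    outer loop
      vertex 0.05 11.38 0.00
      vertex 2.24 19.64 0.00
      vertex 23.82 17.81 0.00
    endloop
  endfacet
  facet normal 0.0000 0.0000 -1.0000
    outer loop
      vertex 3.68 3.64 0.00
      vertex 0.05 11.38 0.00
      vertex 23.82 17.81 0.00
    endloop
  endfacet
  facet normal 0.0000 0.0000 -1.0000
    outer loop
      vertex 11.44 0.04 0.00
      vertex 3.68 3.64 0.00
      vertex 23.82 17.81 0.00
    endloop
  endfacet
  facet normal 0.0000 0.0000 -1.0000
    outer loop
      vertex 19.70 2.28 0.00
      vertex 11.44 0.04 0.00
      vertex 23.82 17.81 0.00
    endloop
  endfacet
  facet normal 0.0000 0.0000 -1.0000
    outer loop
      vertex 24.58 9.30 0.00
      vertex 19.70 2.28 0.00
      vertex 23.82 17.81 0.00
    endloop
  endfacet
  facet normal 0.0000 0.0000 1.0000
    outer loop
      vertex 23.82 17.81 24.36
      vertex 17.75 23.84 24.36
      vertex 9.23 24.57 24.36
    endloop
  endfacet
  facet normal 0.0000 0.0000 1.0000
    outer loop
      vertex 23.82 17.81 24.36
      vertex 9.23 24.57 24.36
      vertex 2.24 19.64 24.36
    endloop
  endfacet
  facet normal 0.0000 0.0000 1.0000
    outer loop
      vertex 23.82 17.81 24.36
      vertex 2.24 19.64 24.36
      vertex 0.05 11.38 24.36
    endloop
  endfacet
  facet normal 0.0000 0.0000 1.0000
    outer loop
      vertex 23.82 17.81 24.36
      vertex 0.05 11.38 24.36
      vertex 3.68 3.64 24.36
    endloop
  endfacet
  facet normal 0.0000 0.0000 1.0000
    outer loop
      vertex 23.82 17.81 24.36
      vertex 3.68 3.64 24.36
      vertex 11.44 0.04 24.36
    endloop
  endfacet
  facet normal 0.0000 0.0000 1.0000
    outer loop
      vertex 23.82 17.81 24.36
      vertex 11.44 0.04 24.36
      vertex 19.70 2.28 24.36
    endloop
  endfacet
  facet normal 0.0000 0.0000 1.0000
    outer loop
      vertex 23.82 17.81 24.36
      vertex 19.70 2.28 24.36
      vertex 24.58 9.30 24.36
    endloop
  endfacet
  facet normal 0.7048 0.7094 0.0000
    outer loop
      vertex 23.82 17.81 0.00
      vertex 17.75 23.84 0.00
      vertex 17.75 23.84 24.36
    endloop
  endfacet
  facet normal 0.7048 0.7094 0.0000
    outer loop
      vertex 23.82 17.81 0.00
      vertex 17.75 23.84 24.36
      vertex 23.82 17.81 24.36
    endloop
  endfacet
  facet normal 0.0854 0.9963 0.0000
    outer loop
      vertex 17.75 23.84 0.00
      vertex 9.23 24.57 0.00
      vertex 9.23 24.57 24.36
    endloop
  endfacet
  facet normal 0.0854 0.9963 0.0000
    outer loop
      vertex 17.75 23.84 0.00
      vertex 9.23 24.57 24.36
      vertex 17.75 23.84 24.36
    endloop
  endfacet
  facet normal -0.5764 0.8172 0.0000
    outer loop
      vertex 9.23 24.57 0.00
      vertex 2.24 19.64 0.00
      vertex 2.24 19.64 24.36
    endloop
  endfacet
  facet normal -0.5764 0.8172 0.0000
    outer loop
      vertex 9.23 24.57 0.00
      vertex 2.24 19.64 24.36
      vertex 9.23 24.57 24.36
    endloop
  endfacet
  facet normal -0.9666 0.2563 0.0000
    outer loop
      vertex 2.24 19.64 0.00
      vertex 0.05 11.38 0.00
      vertex 0.05 11.38 24.36
    endloop
  endfacet
  facet normal -0.9666 0.2563 0.0000
    outer loop
      vertex 2.24 19.64 0.00
      vertex 0.05 11.38 24.36
      vertex 2.24 19.64 24.36
    endloop
  endfacet
  facet normal -0.9054 -0.4246 0.0000
    outer loop
      vertex 0.05 11.38 0.00
      vertex 3.68 3.64 0.00
      vertex 3.68 3.64 24.36
    endloop
  endfacet
  facet normal -0.9054 -0.4246 0.0000
    outer loop
      vertex 0.05 11.38 0.00
      vertex 3.68 3.64 24.36
      vertex 0.05 11.38 24.36
    endloop
  endfacet
  facet normal -0.4208 -0.9071 0.0000
    outer loop
      vertex 3.68 3.64 0.00
      vertex 11.44 0.04 0.00
      vertex 11.44 0.04 24.36
    endloop
  endfacet
  facet normal -0.4208 -0.9071 0.0000
    outer loop
      vertex 3.68 3.64 0.00
      vertex 11.44 0.04 24.36
      vertex 3.68 3.64 24.36
    endloop
  endfacet
  facet normal 0.2617 -0.9651 0.0000
    outer loop
      vertex 11.44 0.04 0.00
      vertex 19.70 2.28 0.00
      vertex 19.70 2.28 24.36
    endloop
  endfacet
  facet normal 0.2617 -0.9651 0.0000
    outer loop
      vertex 11.44 0.04 0.00
      vertex 19.70 2.28 24.36
      vertex 11.44 0.04 24.36
    endloop
  endfacet
  facet normal 0.8211 -0.5708 0.0000
    outer loop
      vertex 19.70 2.28 0.00
      vertex 24.58 9.30 0.00
      vertex 24.58 9.30 24.36
    endloop
  endfacet
  facet normal 0.8211 -0.5708 0.0000
    outer loop
      vertex 19.70 2.28 0.00
      vertex 24.58 9.30 24.36
      vertex 19.70 2.28 24.36
    endloop
  endfacet
  facet normal 0.9960 0.0890 0.0000
    outer loop
      vertex 24.58 9.30 0.00
      vertex 23.82 17.81 0.00
      vertex 23.82 17.81 24.36
    endloop
  endfacet
  facet normal 0.9960 0.0890 0.0000
    outer loop
      vertex 24.58 9.30 0.00
      vertex 23.82 17.81 24.36
      vertex 24.58 9.30 24.36
    endloop
  endfacet
endsolid part

The G0 Z moves step by Δz≈4.87 mm. Every layer's G1 loop is the same polygon, so the solid is a straight extrusion of it from z=0 to z≈24.4. Closing with flat bottom and top caps and triangulating gives 32 facets — a regular 9-sided prism (a cylinder approximated with 9 flat sides), circumscribed radius ≈ 12.5 mm, height ≈ 24.4 mm.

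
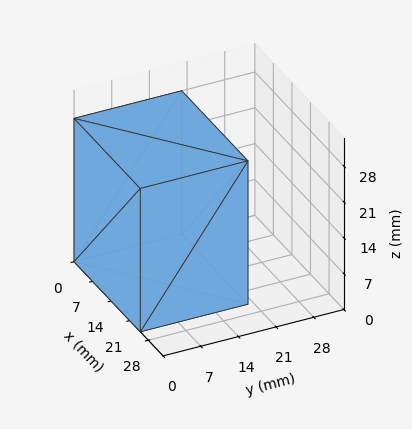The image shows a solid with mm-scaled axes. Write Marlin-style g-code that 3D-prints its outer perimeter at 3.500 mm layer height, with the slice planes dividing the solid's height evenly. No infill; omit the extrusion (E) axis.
Reading the render: the shape is a rectangular box, roughly 25 × 20 mm footprint and 28 mm tall (dimensions read to the nearest mm from the axis ticks). For the g-code, the solid's height is divided into equal slices at the stated Δz and each level perimeter traced with G1 moves after a G0 lift.

; perimeter-only toolpath
G21 ; units = mm
G90 ; absolute positioning
G28 ; home
; layer 1
G0 Z3.500
G0 X0.000 Y0.000
G1 X25.000 Y0.000
G1 X25.000 Y20.000
G1 X0.000 Y20.000
G1 X0.000 Y0.000
; layer 2
G0 Z7.000
G0 X0.000 Y0.000
G1 X25.000 Y0.000
G1 X25.000 Y20.000
G1 X0.000 Y20.000
G1 X0.000 Y0.000
; layer 3
G0 Z10.500
G0 X0.000 Y0.000
G1 X25.000 Y0.000
G1 X25.000 Y20.000
G1 X0.000 Y20.000
G1 X0.000 Y0.000
; layer 4
G0 Z14.000
G0 X0.000 Y0.000
G1 X25.000 Y0.000
G1 X25.000 Y20.000
G1 X0.000 Y20.000
G1 X0.000 Y0.000
; layer 5
G0 Z17.500
G0 X0.000 Y0.000
G1 X25.000 Y0.000
G1 X25.000 Y20.000
G1 X0.000 Y20.000
G1 X0.000 Y0.000
; layer 6
G0 Z21.000
G0 X0.000 Y0.000
G1 X25.000 Y0.000
G1 X25.000 Y20.000
G1 X0.000 Y20.000
G1 X0.000 Y0.000
; layer 7
G0 Z24.500
G0 X0.000 Y0.000
G1 X25.000 Y0.000
G1 X25.000 Y20.000
G1 X0.000 Y20.000
G1 X0.000 Y0.000
; layer 8
G0 Z28.000
G0 X0.000 Y0.000
G1 X25.000 Y0.000
G1 X25.000 Y20.000
G1 X0.000 Y20.000
G1 X0.000 Y0.000
M2 ; end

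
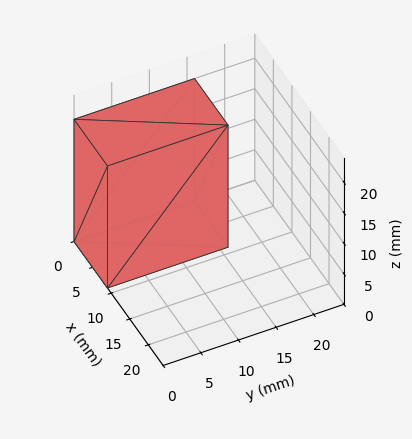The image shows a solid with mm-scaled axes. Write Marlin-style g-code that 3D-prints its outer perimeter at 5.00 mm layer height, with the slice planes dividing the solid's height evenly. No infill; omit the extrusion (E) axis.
Reading the render: the shape is a rectangular box, roughly 9 × 16 mm footprint and 20 mm tall (dimensions read to the nearest mm from the axis ticks). For the g-code, the solid's height is divided into equal slices at the stated Δz and each level perimeter traced with G1 moves after a G0 lift.

; perimeter-only toolpath
G21 ; units = mm
G90 ; absolute positioning
G28 ; home
; layer 1
G0 Z5.00
G0 X0.00 Y0.00
G1 X9.00 Y0.00
G1 X9.00 Y16.00
G1 X0.00 Y16.00
G1 X0.00 Y0.00
; layer 2
G0 Z10.00
G0 X0.00 Y0.00
G1 X9.00 Y0.00
G1 X9.00 Y16.00
G1 X0.00 Y16.00
G1 X0.00 Y0.00
; layer 3
G0 Z15.00
G0 X0.00 Y0.00
G1 X9.00 Y0.00
G1 X9.00 Y16.00
G1 X0.00 Y16.00
G1 X0.00 Y0.00
; layer 4
G0 Z20.00
G0 X0.00 Y0.00
G1 X9.00 Y0.00
G1 X9.00 Y16.00
G1 X0.00 Y16.00
G1 X0.00 Y0.00
M2 ; end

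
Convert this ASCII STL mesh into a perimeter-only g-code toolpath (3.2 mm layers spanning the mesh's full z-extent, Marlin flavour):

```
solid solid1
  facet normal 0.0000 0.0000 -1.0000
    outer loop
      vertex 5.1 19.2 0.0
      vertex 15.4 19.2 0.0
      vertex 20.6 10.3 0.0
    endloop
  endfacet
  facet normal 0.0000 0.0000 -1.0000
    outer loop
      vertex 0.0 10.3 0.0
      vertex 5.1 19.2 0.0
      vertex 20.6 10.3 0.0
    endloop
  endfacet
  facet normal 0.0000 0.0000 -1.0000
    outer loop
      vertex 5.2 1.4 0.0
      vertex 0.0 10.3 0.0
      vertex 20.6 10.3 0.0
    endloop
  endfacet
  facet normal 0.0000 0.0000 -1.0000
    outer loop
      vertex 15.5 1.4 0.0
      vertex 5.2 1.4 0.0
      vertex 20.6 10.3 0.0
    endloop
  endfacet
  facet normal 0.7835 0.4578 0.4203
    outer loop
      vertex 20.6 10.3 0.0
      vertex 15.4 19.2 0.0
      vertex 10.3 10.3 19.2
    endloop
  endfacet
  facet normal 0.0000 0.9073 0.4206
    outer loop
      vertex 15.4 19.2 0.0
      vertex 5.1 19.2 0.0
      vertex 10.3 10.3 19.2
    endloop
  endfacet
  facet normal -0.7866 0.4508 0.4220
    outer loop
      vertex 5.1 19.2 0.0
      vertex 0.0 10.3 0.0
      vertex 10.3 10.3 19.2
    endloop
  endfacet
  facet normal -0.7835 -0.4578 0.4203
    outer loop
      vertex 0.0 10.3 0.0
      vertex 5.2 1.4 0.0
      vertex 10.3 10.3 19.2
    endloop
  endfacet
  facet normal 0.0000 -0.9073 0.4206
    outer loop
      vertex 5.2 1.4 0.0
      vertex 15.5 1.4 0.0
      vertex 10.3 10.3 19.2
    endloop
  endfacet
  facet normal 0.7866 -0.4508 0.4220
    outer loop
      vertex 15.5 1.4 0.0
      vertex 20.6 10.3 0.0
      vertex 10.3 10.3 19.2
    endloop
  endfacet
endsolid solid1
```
; perimeter-only toolpath
G21 ; units = mm
G90 ; absolute positioning
G28 ; home
; layer 1
G0 Z3.2
G0 X18.9 Y10.3
G1 X14.6 Y17.7
G1 X6.0 Y17.7
G1 X1.7 Y10.3
G1 X6.1 Y2.9
G1 X14.6 Y2.9
G1 X18.9 Y10.3
; layer 2
G0 Z6.4
G0 X17.2 Y10.3
G1 X13.7 Y16.2
G1 X6.8 Y16.2
G1 X3.4 Y10.3
G1 X6.9 Y4.4
G1 X13.8 Y4.4
G1 X17.2 Y10.3
; layer 3
G0 Z9.6
G0 X15.5 Y10.3
G1 X12.9 Y14.8
G1 X7.7 Y14.8
G1 X5.2 Y10.3
G1 X7.8 Y5.9
G1 X12.9 Y5.9
G1 X15.5 Y10.3
; layer 4
G0 Z12.8
G0 X13.7 Y10.3
G1 X12.0 Y13.3
G1 X8.6 Y13.3
G1 X6.9 Y10.3
G1 X8.6 Y7.3
G1 X12.0 Y7.3
G1 X13.7 Y10.3
; layer 5
G0 Z16.0
G0 X12.0 Y10.3
G1 X11.2 Y11.8
G1 X9.4 Y11.8
G1 X8.6 Y10.3
G1 X9.5 Y8.8
G1 X11.2 Y8.8
G1 X12.0 Y10.3
M2 ; end

The solid is a regular 6-sided pyramid, base circumscribed radius ≈ 10.3 mm, apex at z ≈ 19.2 mm. Slicing at Δz = 3.2 mm — 6 equal slices spanning the solid's height, so layer i sits at z = i·h/6 — gives 5 non-empty perimeters. Each is a 6-segment closed polygon; G0 lifts to the layer z and rapids to the start vertex, then G1 traces the edges. The cross-section shrinks linearly with z (the slice at the apex is degenerate and omitted).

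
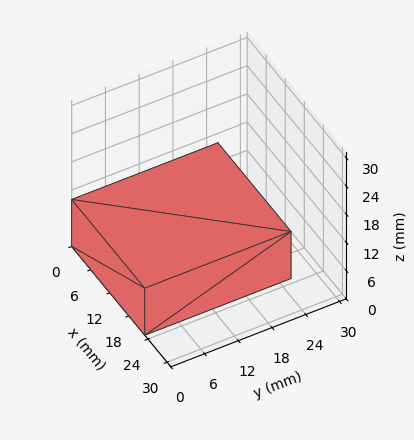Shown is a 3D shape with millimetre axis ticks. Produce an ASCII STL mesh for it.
Reading the render: the shape is a rectangular box, roughly 23 × 26 mm footprint and 10 mm tall (dimensions read to the nearest mm from the axis ticks). For the STL, each face is triangulated and given an outward normal.

solid part
  facet normal 0.0000 0.0000 -1.0000
    outer loop
      vertex 23.000 26.000 0.000
      vertex 23.000 0.000 0.000
      vertex 0.000 0.000 0.000
    endloop
  endfacet
  facet normal 0.0000 0.0000 -1.0000
    outer loop
      vertex 0.000 26.000 0.000
      vertex 23.000 26.000 0.000
      vertex 0.000 0.000 0.000
    endloop
  endfacet
  facet normal 0.0000 0.0000 1.0000
    outer loop
      vertex 0.000 0.000 10.000
      vertex 23.000 0.000 10.000
      vertex 23.000 26.000 10.000
    endloop
  endfacet
  facet normal 0.0000 0.0000 1.0000
    outer loop
      vertex 0.000 0.000 10.000
      vertex 23.000 26.000 10.000
      vertex 0.000 26.000 10.000
    endloop
  endfacet
  facet normal 0.0000 -1.0000 0.0000
    outer loop
      vertex 0.000 0.000 0.000
      vertex 23.000 0.000 0.000
      vertex 23.000 0.000 10.000
    endloop
  endfacet
  facet normal 0.0000 -1.0000 0.0000
    outer loop
      vertex 0.000 0.000 0.000
      vertex 23.000 0.000 10.000
      vertex 0.000 0.000 10.000
    endloop
  endfacet
  facet normal 0.0000 1.0000 0.0000
    outer loop
      vertex 23.000 26.000 10.000
      vertex 23.000 26.000 0.000
      vertex 0.000 26.000 0.000
    endloop
  endfacet
  facet normal 0.0000 1.0000 0.0000
    outer loop
      vertex 0.000 26.000 10.000
      vertex 23.000 26.000 10.000
      vertex 0.000 26.000 0.000
    endloop
  endfacet
  facet normal -1.0000 0.0000 0.0000
    outer loop
      vertex 0.000 26.000 10.000
      vertex 0.000 26.000 0.000
      vertex 0.000 0.000 0.000
    endloop
  endfacet
  facet normal -1.0000 0.0000 0.0000
    outer loop
      vertex 0.000 0.000 10.000
      vertex 0.000 26.000 10.000
      vertex 0.000 0.000 0.000
    endloop
  endfacet
  facet normal 1.0000 0.0000 0.0000
    outer loop
      vertex 23.000 0.000 0.000
      vertex 23.000 26.000 0.000
      vertex 23.000 26.000 10.000
    endloop
  endfacet
  facet normal 1.0000 0.0000 0.0000
    outer loop
      vertex 23.000 0.000 0.000
      vertex 23.000 26.000 10.000
      vertex 23.000 0.000 10.000
    endloop
  endfacet
endsolid part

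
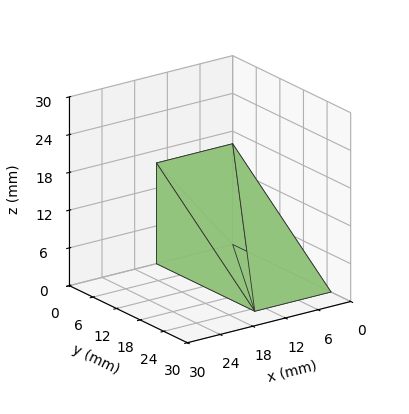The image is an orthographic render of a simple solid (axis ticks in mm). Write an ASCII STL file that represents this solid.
Reading the render: the shape is a wedge (ramp): 14 × 25 mm base, rising to 16 mm along the y=0 edge and sloping linearly to z=0 at y=25 (dimensions read to the nearest mm from the axis ticks). For the STL, each face is triangulated and given an outward normal.

solid part
  facet normal 0.0000 0.0000 -1.0000
    outer loop
      vertex 14.0 25.0 0.0
      vertex 14.0 0.0 0.0
      vertex 0.0 0.0 0.0
    endloop
  endfacet
  facet normal 0.0000 0.0000 -1.0000
    outer loop
      vertex 0.0 25.0 0.0
      vertex 14.0 25.0 0.0
      vertex 0.0 0.0 0.0
    endloop
  endfacet
  facet normal 0.0000 -1.0000 0.0000
    outer loop
      vertex 0.0 0.0 0.0
      vertex 14.0 0.0 0.0
      vertex 14.0 0.0 16.0
    endloop
  endfacet
  facet normal 0.0000 -1.0000 0.0000
    outer loop
      vertex 0.0 0.0 0.0
      vertex 14.0 0.0 16.0
      vertex 0.0 0.0 16.0
    endloop
  endfacet
  facet normal 0.0000 0.5391 0.8423
    outer loop
      vertex 0.0 0.0 16.0
      vertex 14.0 0.0 16.0
      vertex 14.0 25.0 0.0
    endloop
  endfacet
  facet normal 0.0000 0.5391 0.8423
    outer loop
      vertex 0.0 0.0 16.0
      vertex 14.0 25.0 0.0
      vertex 0.0 25.0 0.0
    endloop
  endfacet
  facet normal -1.0000 0.0000 0.0000
    outer loop
      vertex 0.0 0.0 16.0
      vertex 0.0 25.0 0.0
      vertex 0.0 0.0 0.0
    endloop
  endfacet
  facet normal 1.0000 0.0000 0.0000
    outer loop
      vertex 14.0 0.0 0.0
      vertex 14.0 25.0 0.0
      vertex 14.0 0.0 16.0
    endloop
  endfacet
endsolid part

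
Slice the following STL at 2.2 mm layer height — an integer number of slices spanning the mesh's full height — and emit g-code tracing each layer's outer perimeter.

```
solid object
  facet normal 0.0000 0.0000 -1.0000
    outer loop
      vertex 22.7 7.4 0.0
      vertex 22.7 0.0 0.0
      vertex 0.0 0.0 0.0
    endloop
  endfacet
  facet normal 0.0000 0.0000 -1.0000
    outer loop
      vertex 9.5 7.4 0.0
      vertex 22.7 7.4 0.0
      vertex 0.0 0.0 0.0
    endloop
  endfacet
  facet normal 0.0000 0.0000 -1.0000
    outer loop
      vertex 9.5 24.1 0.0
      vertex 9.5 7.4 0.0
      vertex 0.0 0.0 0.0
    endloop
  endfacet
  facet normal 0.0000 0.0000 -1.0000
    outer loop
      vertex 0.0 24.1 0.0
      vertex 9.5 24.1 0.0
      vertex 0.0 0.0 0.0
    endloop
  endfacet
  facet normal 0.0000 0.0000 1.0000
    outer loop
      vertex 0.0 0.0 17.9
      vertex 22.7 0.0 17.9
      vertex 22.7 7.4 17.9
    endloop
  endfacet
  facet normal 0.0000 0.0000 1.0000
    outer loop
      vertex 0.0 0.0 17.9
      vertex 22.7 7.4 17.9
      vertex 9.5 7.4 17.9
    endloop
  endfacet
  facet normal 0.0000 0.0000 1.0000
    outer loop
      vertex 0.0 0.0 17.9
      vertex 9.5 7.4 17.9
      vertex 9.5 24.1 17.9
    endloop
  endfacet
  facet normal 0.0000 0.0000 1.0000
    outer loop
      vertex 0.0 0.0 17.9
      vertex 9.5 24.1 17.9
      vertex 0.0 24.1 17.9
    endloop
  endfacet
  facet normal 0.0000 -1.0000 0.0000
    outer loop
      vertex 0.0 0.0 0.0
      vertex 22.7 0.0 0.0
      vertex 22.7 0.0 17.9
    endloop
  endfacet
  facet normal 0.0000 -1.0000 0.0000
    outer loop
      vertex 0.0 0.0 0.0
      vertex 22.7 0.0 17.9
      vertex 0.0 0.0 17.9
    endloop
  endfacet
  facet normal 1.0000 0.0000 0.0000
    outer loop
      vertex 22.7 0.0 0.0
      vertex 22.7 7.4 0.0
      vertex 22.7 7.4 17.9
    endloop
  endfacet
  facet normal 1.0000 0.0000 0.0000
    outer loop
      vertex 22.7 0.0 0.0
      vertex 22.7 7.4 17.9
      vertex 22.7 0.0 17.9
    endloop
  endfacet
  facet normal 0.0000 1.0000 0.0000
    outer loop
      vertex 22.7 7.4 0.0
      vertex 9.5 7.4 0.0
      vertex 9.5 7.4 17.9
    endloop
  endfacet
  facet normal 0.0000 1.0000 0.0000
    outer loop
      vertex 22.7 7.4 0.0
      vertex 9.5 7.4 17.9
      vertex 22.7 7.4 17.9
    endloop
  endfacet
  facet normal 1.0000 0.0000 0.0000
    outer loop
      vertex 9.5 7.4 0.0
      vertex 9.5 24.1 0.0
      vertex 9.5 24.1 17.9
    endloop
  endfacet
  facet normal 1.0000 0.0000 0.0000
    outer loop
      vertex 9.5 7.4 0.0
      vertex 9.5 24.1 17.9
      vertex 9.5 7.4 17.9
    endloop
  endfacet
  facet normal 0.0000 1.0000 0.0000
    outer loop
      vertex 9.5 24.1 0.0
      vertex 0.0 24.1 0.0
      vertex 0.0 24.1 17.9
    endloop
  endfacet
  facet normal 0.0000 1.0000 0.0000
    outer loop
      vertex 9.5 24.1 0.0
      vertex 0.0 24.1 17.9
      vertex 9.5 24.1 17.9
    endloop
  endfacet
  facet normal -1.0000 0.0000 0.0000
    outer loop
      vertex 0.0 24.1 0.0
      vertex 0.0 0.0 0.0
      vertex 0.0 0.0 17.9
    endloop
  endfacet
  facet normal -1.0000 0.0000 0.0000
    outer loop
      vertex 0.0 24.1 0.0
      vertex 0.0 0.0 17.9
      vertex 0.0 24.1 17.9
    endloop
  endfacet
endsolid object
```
; perimeter-only toolpath
G21 ; units = mm
G90 ; absolute positioning
G28 ; home
; layer 1
G0 Z2.2
G0 X0.0 Y0.0
G1 X22.7 Y0.0
G1 X22.7 Y7.4
G1 X9.5 Y7.4
G1 X9.5 Y24.1
G1 X0.0 Y24.1
G1 X0.0 Y0.0
; layer 2
G0 Z4.5
G0 X0.0 Y0.0
G1 X22.7 Y0.0
G1 X22.7 Y7.4
G1 X9.5 Y7.4
G1 X9.5 Y24.1
G1 X0.0 Y24.1
G1 X0.0 Y0.0
; layer 3
G0 Z6.7
G0 X0.0 Y0.0
G1 X22.7 Y0.0
G1 X22.7 Y7.4
G1 X9.5 Y7.4
G1 X9.5 Y24.1
G1 X0.0 Y24.1
G1 X0.0 Y0.0
; layer 4
G0 Z8.9
G0 X0.0 Y0.0
G1 X22.7 Y0.0
G1 X22.7 Y7.4
G1 X9.5 Y7.4
G1 X9.5 Y24.1
G1 X0.0 Y24.1
G1 X0.0 Y0.0
; layer 5
G0 Z11.2
G0 X0.0 Y0.0
G1 X22.7 Y0.0
G1 X22.7 Y7.4
G1 X9.5 Y7.4
G1 X9.5 Y24.1
G1 X0.0 Y24.1
G1 X0.0 Y0.0
; layer 6
G0 Z13.4
G0 X0.0 Y0.0
G1 X22.7 Y0.0
G1 X22.7 Y7.4
G1 X9.5 Y7.4
G1 X9.5 Y24.1
G1 X0.0 Y24.1
G1 X0.0 Y0.0
; layer 7
G0 Z15.7
G0 X0.0 Y0.0
G1 X22.7 Y0.0
G1 X22.7 Y7.4
G1 X9.5 Y7.4
G1 X9.5 Y24.1
G1 X0.0 Y24.1
G1 X0.0 Y0.0
; layer 8
G0 Z17.9
G0 X0.0 Y0.0
G1 X22.7 Y0.0
G1 X22.7 Y7.4
G1 X9.5 Y7.4
G1 X9.5 Y24.1
G1 X0.0 Y24.1
G1 X0.0 Y0.0
M2 ; end

The solid is an L-shaped prism: outer 22.7 × 24.1 mm, arm thicknesses ≈ 7.4 mm (horizontal) and 9.5 mm (vertical), extruded 17.9 mm in z. Slicing at Δz = 2.2 mm — 8 equal slices spanning the solid's height, so layer i sits at z = i·h/8 — gives 8 non-empty perimeters. Each is a 6-segment closed polygon; G0 lifts to the layer z and rapids to the start vertex, then G1 traces the edges.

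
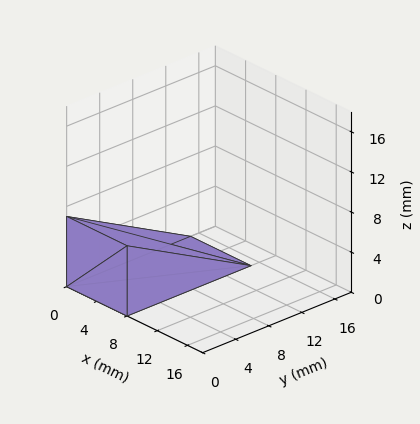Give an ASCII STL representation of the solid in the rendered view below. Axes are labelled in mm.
Reading the render: the shape is a wedge (ramp): 8 × 15 mm base, rising to 7 mm along the y=0 edge and sloping linearly to z=0 at y=15 (dimensions read to the nearest mm from the axis ticks). For the STL, each face is triangulated and given an outward normal.

solid part
  facet normal 0.0000 0.0000 -1.0000
    outer loop
      vertex 8.00 15.00 0.00
      vertex 8.00 0.00 0.00
      vertex 0.00 0.00 0.00
    endloop
  endfacet
  facet normal 0.0000 0.0000 -1.0000
    outer loop
      vertex 0.00 15.00 0.00
      vertex 8.00 15.00 0.00
      vertex 0.00 0.00 0.00
    endloop
  endfacet
  facet normal 0.0000 -1.0000 0.0000
    outer loop
      vertex 0.00 0.00 0.00
      vertex 8.00 0.00 0.00
      vertex 8.00 0.00 7.00
    endloop
  endfacet
  facet normal 0.0000 -1.0000 0.0000
    outer loop
      vertex 0.00 0.00 0.00
      vertex 8.00 0.00 7.00
      vertex 0.00 0.00 7.00
    endloop
  endfacet
  facet normal 0.0000 0.4229 0.9062
    outer loop
      vertex 0.00 0.00 7.00
      vertex 8.00 0.00 7.00
      vertex 8.00 15.00 0.00
    endloop
  endfacet
  facet normal 0.0000 0.4229 0.9062
    outer loop
      vertex 0.00 0.00 7.00
      vertex 8.00 15.00 0.00
      vertex 0.00 15.00 0.00
    endloop
  endfacet
  facet normal -1.0000 0.0000 0.0000
    outer loop
      vertex 0.00 0.00 7.00
      vertex 0.00 15.00 0.00
      vertex 0.00 0.00 0.00
    endloop
  endfacet
  facet normal 1.0000 0.0000 0.0000
    outer loop
      vertex 8.00 0.00 0.00
      vertex 8.00 15.00 0.00
      vertex 8.00 0.00 7.00
    endloop
  endfacet
endsolid part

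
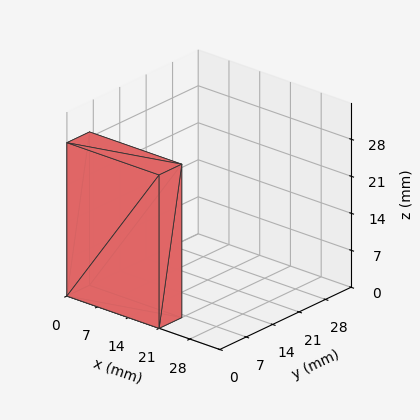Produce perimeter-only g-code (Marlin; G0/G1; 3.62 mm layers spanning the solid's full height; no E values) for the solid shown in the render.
Reading the render: the shape is a rectangular box, roughly 21 × 6 mm footprint and 29 mm tall (dimensions read to the nearest mm from the axis ticks). For the g-code, the solid's height is divided into equal slices at the stated Δz and each level perimeter traced with G1 moves after a G0 lift.

; perimeter-only toolpath
G21 ; units = mm
G90 ; absolute positioning
G28 ; home
; layer 1
G0 Z3.62
G0 X0.00 Y0.00
G1 X21.00 Y0.00
G1 X21.00 Y6.00
G1 X0.00 Y6.00
G1 X0.00 Y0.00
; layer 2
G0 Z7.25
G0 X0.00 Y0.00
G1 X21.00 Y0.00
G1 X21.00 Y6.00
G1 X0.00 Y6.00
G1 X0.00 Y0.00
; layer 3
G0 Z10.88
G0 X0.00 Y0.00
G1 X21.00 Y0.00
G1 X21.00 Y6.00
G1 X0.00 Y6.00
G1 X0.00 Y0.00
; layer 4
G0 Z14.50
G0 X0.00 Y0.00
G1 X21.00 Y0.00
G1 X21.00 Y6.00
G1 X0.00 Y6.00
G1 X0.00 Y0.00
; layer 5
G0 Z18.12
G0 X0.00 Y0.00
G1 X21.00 Y0.00
G1 X21.00 Y6.00
G1 X0.00 Y6.00
G1 X0.00 Y0.00
; layer 6
G0 Z21.75
G0 X0.00 Y0.00
G1 X21.00 Y0.00
G1 X21.00 Y6.00
G1 X0.00 Y6.00
G1 X0.00 Y0.00
; layer 7
G0 Z25.38
G0 X0.00 Y0.00
G1 X21.00 Y0.00
G1 X21.00 Y6.00
G1 X0.00 Y6.00
G1 X0.00 Y0.00
; layer 8
G0 Z29.00
G0 X0.00 Y0.00
G1 X21.00 Y0.00
G1 X21.00 Y6.00
G1 X0.00 Y6.00
G1 X0.00 Y0.00
M2 ; end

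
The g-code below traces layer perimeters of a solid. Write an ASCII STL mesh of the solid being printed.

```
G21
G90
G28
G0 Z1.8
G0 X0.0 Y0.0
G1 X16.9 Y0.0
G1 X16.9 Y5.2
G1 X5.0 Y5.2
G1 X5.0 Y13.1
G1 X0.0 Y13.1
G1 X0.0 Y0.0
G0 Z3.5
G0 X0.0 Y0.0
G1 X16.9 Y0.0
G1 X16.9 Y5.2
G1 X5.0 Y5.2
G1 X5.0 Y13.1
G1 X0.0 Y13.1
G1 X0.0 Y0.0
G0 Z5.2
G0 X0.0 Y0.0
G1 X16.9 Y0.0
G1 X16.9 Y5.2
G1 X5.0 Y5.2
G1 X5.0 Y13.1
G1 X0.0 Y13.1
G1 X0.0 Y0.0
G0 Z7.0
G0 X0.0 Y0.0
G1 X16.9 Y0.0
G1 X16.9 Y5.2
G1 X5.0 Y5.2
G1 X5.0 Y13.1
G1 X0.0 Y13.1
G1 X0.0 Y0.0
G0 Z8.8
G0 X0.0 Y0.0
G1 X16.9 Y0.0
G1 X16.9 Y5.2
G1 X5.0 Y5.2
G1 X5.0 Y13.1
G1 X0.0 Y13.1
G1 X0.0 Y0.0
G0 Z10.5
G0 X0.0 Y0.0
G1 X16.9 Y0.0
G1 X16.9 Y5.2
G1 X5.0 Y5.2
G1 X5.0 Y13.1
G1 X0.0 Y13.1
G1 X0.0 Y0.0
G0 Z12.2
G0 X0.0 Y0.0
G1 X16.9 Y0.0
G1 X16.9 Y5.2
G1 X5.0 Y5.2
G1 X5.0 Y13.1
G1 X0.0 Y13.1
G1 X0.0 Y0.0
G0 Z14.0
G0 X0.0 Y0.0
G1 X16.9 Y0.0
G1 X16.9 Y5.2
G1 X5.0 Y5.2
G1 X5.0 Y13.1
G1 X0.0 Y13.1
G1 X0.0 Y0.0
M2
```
solid part
  facet normal 0.0000 0.0000 -1.0000
    outer loop
      vertex 16.9 5.2 0.0
      vertex 16.9 0.0 0.0
      vertex 0.0 0.0 0.0
    endloop
  endfacet
  facet normal 0.0000 0.0000 -1.0000
    outer loop
      vertex 5.0 5.2 0.0
      vertex 16.9 5.2 0.0
      vertex 0.0 0.0 0.0
    endloop
  endfacet
  facet normal 0.0000 0.0000 -1.0000
    outer loop
      vertex 5.0 13.1 0.0
      vertex 5.0 5.2 0.0
      vertex 0.0 0.0 0.0
    endloop
  endfacet
  facet normal 0.0000 0.0000 -1.0000
    outer loop
      vertex 0.0 13.1 0.0
      vertex 5.0 13.1 0.0
      vertex 0.0 0.0 0.0
    endloop
  endfacet
  facet normal 0.0000 0.0000 1.0000
    outer loop
      vertex 0.0 0.0 14.0
      vertex 16.9 0.0 14.0
      vertex 16.9 5.2 14.0
    endloop
  endfacet
  facet normal 0.0000 0.0000 1.0000
    outer loop
      vertex 0.0 0.0 14.0
      vertex 16.9 5.2 14.0
      vertex 5.0 5.2 14.0
    endloop
  endfacet
  facet normal 0.0000 0.0000 1.0000
    outer loop
      vertex 0.0 0.0 14.0
      vertex 5.0 5.2 14.0
      vertex 5.0 13.1 14.0
    endloop
  endfacet
  facet normal 0.0000 0.0000 1.0000
    outer loop
      vertex 0.0 0.0 14.0
      vertex 5.0 13.1 14.0
      vertex 0.0 13.1 14.0
    endloop
  endfacet
  facet normal 0.0000 -1.0000 0.0000
    outer loop
      vertex 0.0 0.0 0.0
      vertex 16.9 0.0 0.0
      vertex 16.9 0.0 14.0
    endloop
  endfacet
  facet normal 0.0000 -1.0000 0.0000
    outer loop
      vertex 0.0 0.0 0.0
      vertex 16.9 0.0 14.0
      vertex 0.0 0.0 14.0
    endloop
  endfacet
  facet normal 1.0000 0.0000 0.0000
    outer loop
      vertex 16.9 0.0 0.0
      vertex 16.9 5.2 0.0
      vertex 16.9 5.2 14.0
    endloop
  endfacet
  facet normal 1.0000 0.0000 0.0000
    outer loop
      vertex 16.9 0.0 0.0
      vertex 16.9 5.2 14.0
      vertex 16.9 0.0 14.0
    endloop
  endfacet
  facet normal 0.0000 1.0000 0.0000
    outer loop
      vertex 16.9 5.2 0.0
      vertex 5.0 5.2 0.0
      vertex 5.0 5.2 14.0
    endloop
  endfacet
  facet normal 0.0000 1.0000 0.0000
    outer loop
      vertex 16.9 5.2 0.0
      vertex 5.0 5.2 14.0
      vertex 16.9 5.2 14.0
    endloop
  endfacet
  facet normal 1.0000 0.0000 0.0000
    outer loop
      vertex 5.0 5.2 0.0
      vertex 5.0 13.1 0.0
      vertex 5.0 13.1 14.0
    endloop
  endfacet
  facet normal 1.0000 0.0000 0.0000
    outer loop
      vertex 5.0 5.2 0.0
      vertex 5.0 13.1 14.0
      vertex 5.0 5.2 14.0
    endloop
  endfacet
  facet normal 0.0000 1.0000 0.0000
    outer loop
      vertex 5.0 13.1 0.0
      vertex 0.0 13.1 0.0
      vertex 0.0 13.1 14.0
    endloop
  endfacet
  facet normal 0.0000 1.0000 0.0000
    outer loop
      vertex 5.0 13.1 0.0
      vertex 0.0 13.1 14.0
      vertex 5.0 13.1 14.0
    endloop
  endfacet
  facet normal -1.0000 0.0000 0.0000
    outer loop
      vertex 0.0 13.1 0.0
      vertex 0.0 0.0 0.0
      vertex 0.0 0.0 14.0
    endloop
  endfacet
  facet normal -1.0000 0.0000 0.0000
    outer loop
      vertex 0.0 13.1 0.0
      vertex 0.0 0.0 14.0
      vertex 0.0 13.1 14.0
    endloop
  endfacet
endsolid part

The G0 Z moves step by Δz≈1.8 mm. Every layer's G1 loop is the same polygon, so the solid is a straight extrusion of it from z=0 to z≈14. Closing with flat bottom and top caps and triangulating gives 20 facets — an L-shaped prism: outer 16.9 × 13.1 mm, arm thicknesses ≈ 5.2 mm (horizontal) and 5 mm (vertical), extruded 14 mm in z.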